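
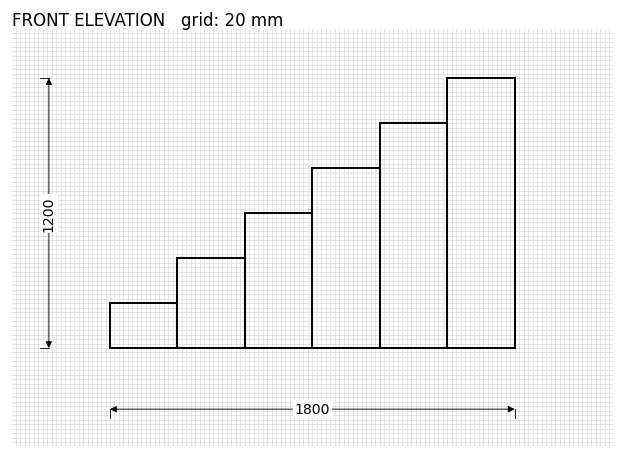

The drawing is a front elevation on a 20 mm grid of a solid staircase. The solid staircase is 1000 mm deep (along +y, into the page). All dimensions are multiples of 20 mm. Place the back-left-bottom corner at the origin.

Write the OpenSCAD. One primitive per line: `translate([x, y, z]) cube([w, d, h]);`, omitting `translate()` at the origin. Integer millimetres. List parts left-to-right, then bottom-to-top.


cube([300, 1000, 200]);
translate([300, 0, 0]) cube([300, 1000, 400]);
translate([600, 0, 0]) cube([300, 1000, 600]);
translate([900, 0, 0]) cube([300, 1000, 800]);
translate([1200, 0, 0]) cube([300, 1000, 1000]);
translate([1500, 0, 0]) cube([300, 1000, 1200]);


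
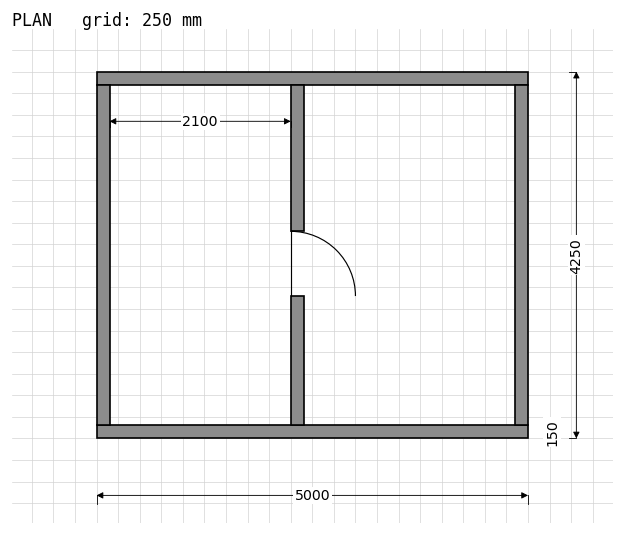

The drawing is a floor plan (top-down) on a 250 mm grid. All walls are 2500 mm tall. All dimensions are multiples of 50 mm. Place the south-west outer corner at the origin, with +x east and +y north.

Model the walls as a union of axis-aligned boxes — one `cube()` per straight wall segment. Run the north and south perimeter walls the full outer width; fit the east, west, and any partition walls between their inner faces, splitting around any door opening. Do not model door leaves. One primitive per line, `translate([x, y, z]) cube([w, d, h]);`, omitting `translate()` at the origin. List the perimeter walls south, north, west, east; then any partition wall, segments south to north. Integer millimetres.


cube([5000, 150, 2500]);
translate([0, 4100, 0]) cube([5000, 150, 2500]);
translate([0, 150, 0]) cube([150, 3950, 2500]);
translate([4850, 150, 0]) cube([150, 3950, 2500]);
translate([2250, 150, 0]) cube([150, 1500, 2500]);
translate([2250, 2400, 0]) cube([150, 1700, 2500]);


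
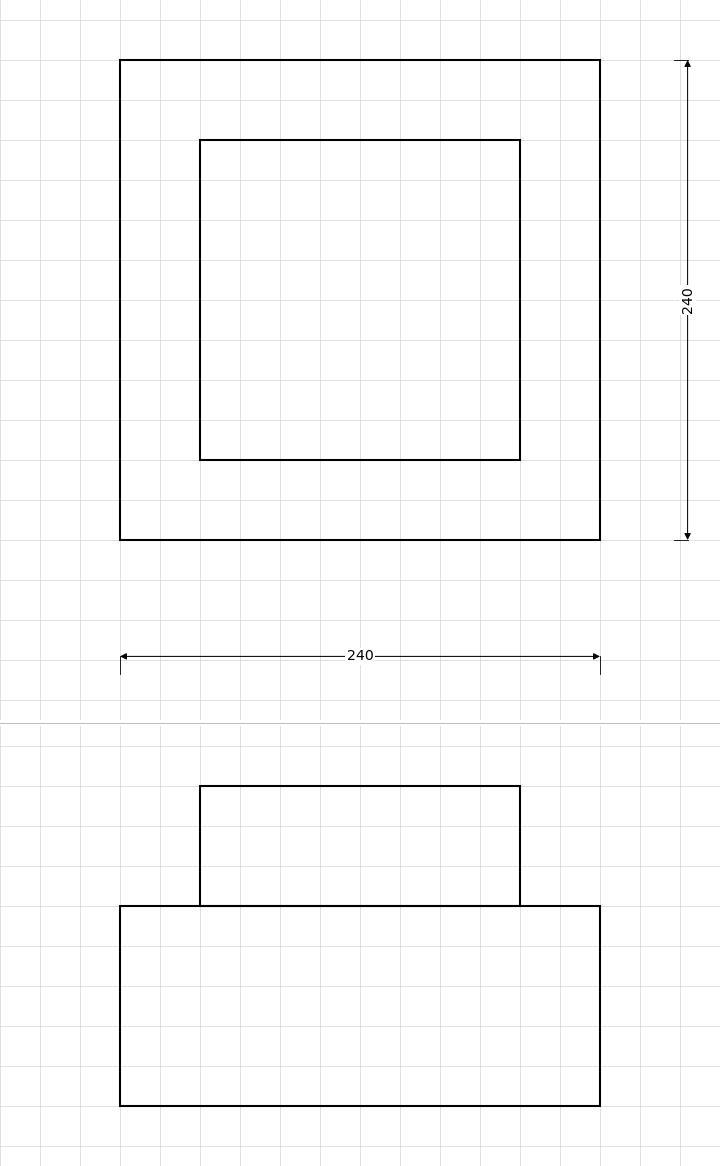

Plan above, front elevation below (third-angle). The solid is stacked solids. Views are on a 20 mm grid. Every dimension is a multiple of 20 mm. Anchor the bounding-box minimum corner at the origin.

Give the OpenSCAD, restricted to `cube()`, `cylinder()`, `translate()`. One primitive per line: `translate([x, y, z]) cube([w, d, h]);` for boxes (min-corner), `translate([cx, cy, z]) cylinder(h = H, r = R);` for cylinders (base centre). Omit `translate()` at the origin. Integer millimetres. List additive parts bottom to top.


cube([240, 240, 100]);
translate([40, 40, 100]) cube([160, 160, 60]);


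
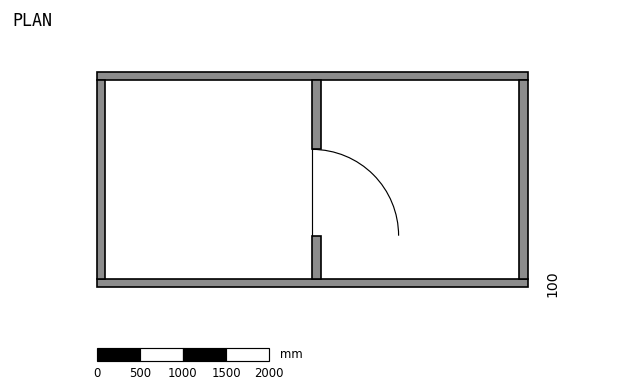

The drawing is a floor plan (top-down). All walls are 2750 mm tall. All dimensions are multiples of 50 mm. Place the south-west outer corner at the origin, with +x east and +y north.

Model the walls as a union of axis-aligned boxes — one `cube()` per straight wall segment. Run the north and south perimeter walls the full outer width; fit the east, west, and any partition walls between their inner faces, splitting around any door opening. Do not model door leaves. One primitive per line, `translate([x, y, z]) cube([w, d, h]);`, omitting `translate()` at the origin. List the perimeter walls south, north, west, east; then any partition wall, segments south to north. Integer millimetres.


cube([5000, 100, 2750]);
translate([0, 2400, 0]) cube([5000, 100, 2750]);
translate([0, 100, 0]) cube([100, 2300, 2750]);
translate([4900, 100, 0]) cube([100, 2300, 2750]);
translate([2500, 100, 0]) cube([100, 500, 2750]);
translate([2500, 1600, 0]) cube([100, 800, 2750]);


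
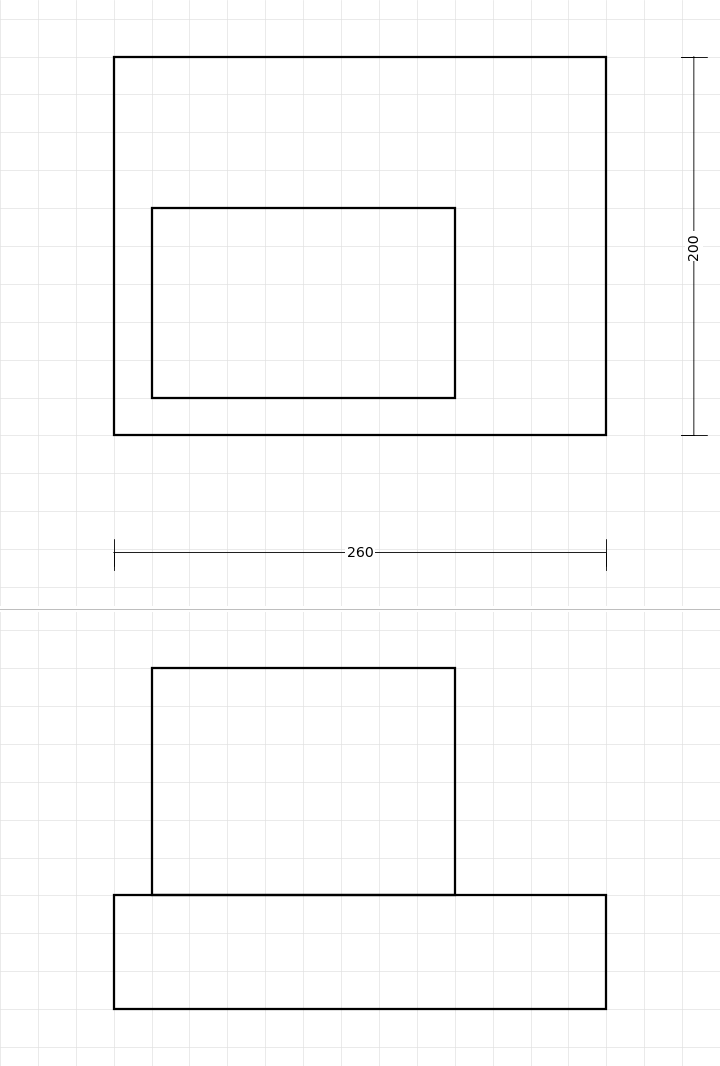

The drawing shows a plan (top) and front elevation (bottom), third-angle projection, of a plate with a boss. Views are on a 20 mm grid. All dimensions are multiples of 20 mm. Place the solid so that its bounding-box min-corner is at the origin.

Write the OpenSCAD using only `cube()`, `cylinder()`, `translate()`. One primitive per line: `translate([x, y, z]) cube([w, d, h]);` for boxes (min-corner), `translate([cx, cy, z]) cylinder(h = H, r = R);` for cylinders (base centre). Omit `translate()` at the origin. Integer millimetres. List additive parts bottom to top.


cube([260, 200, 60]);
translate([20, 20, 60]) cube([160, 100, 120]);


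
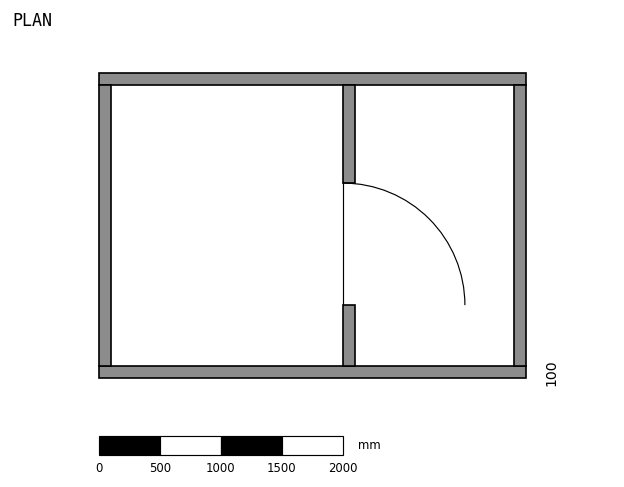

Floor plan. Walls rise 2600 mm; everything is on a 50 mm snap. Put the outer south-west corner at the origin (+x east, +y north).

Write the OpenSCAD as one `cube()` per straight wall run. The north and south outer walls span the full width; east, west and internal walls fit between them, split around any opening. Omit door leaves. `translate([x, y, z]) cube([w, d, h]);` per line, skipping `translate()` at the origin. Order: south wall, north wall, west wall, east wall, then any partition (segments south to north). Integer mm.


cube([3500, 100, 2600]);
translate([0, 2400, 0]) cube([3500, 100, 2600]);
translate([0, 100, 0]) cube([100, 2300, 2600]);
translate([3400, 100, 0]) cube([100, 2300, 2600]);
translate([2000, 100, 0]) cube([100, 500, 2600]);
translate([2000, 1600, 0]) cube([100, 800, 2600]);


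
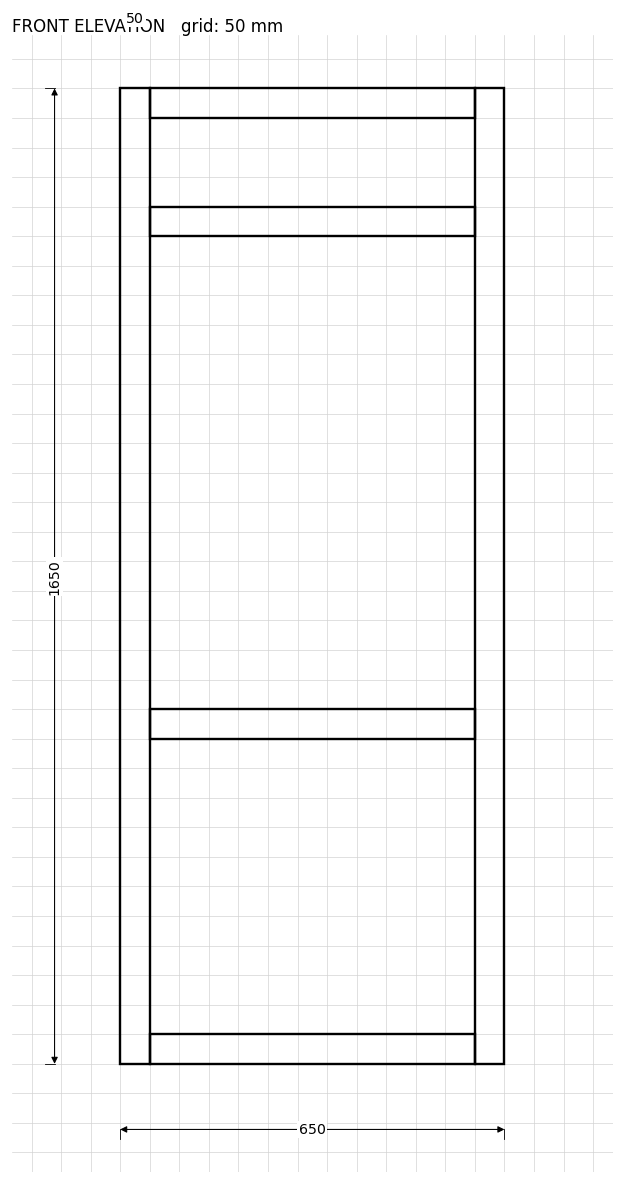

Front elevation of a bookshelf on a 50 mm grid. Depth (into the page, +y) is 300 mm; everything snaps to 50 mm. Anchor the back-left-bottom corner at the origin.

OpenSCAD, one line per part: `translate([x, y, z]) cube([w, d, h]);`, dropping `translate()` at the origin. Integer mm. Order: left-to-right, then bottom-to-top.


cube([50, 300, 1650]);
translate([50, 0, 0]) cube([550, 300, 50]);
translate([50, 0, 550]) cube([550, 300, 50]);
translate([50, 0, 1400]) cube([550, 300, 50]);
translate([50, 0, 1600]) cube([550, 300, 50]);
translate([600, 0, 0]) cube([50, 300, 1650]);


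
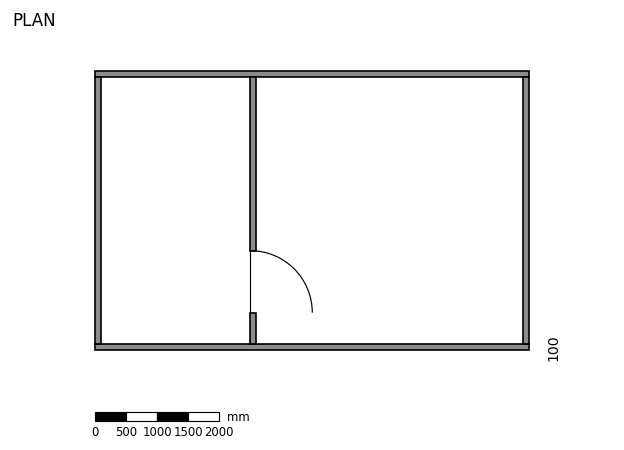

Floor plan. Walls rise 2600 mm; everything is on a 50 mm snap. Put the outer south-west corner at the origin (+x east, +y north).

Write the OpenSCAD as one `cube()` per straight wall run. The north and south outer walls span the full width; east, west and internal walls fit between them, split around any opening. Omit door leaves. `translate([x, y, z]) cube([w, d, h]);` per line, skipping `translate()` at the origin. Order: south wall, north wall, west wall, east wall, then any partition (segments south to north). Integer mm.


cube([7000, 100, 2600]);
translate([0, 4400, 0]) cube([7000, 100, 2600]);
translate([0, 100, 0]) cube([100, 4300, 2600]);
translate([6900, 100, 0]) cube([100, 4300, 2600]);
translate([2500, 100, 0]) cube([100, 500, 2600]);
translate([2500, 1600, 0]) cube([100, 2800, 2600]);


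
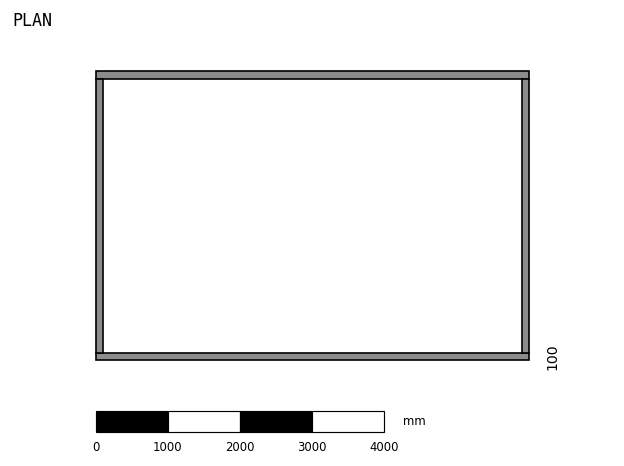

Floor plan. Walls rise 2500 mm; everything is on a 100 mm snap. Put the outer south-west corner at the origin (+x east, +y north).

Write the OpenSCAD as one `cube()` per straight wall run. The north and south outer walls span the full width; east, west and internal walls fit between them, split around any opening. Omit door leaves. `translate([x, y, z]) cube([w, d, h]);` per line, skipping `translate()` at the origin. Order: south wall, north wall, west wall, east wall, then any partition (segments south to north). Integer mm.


cube([6000, 100, 2500]);
translate([0, 3900, 0]) cube([6000, 100, 2500]);
translate([0, 100, 0]) cube([100, 3800, 2500]);
translate([5900, 100, 0]) cube([100, 3800, 2500]);


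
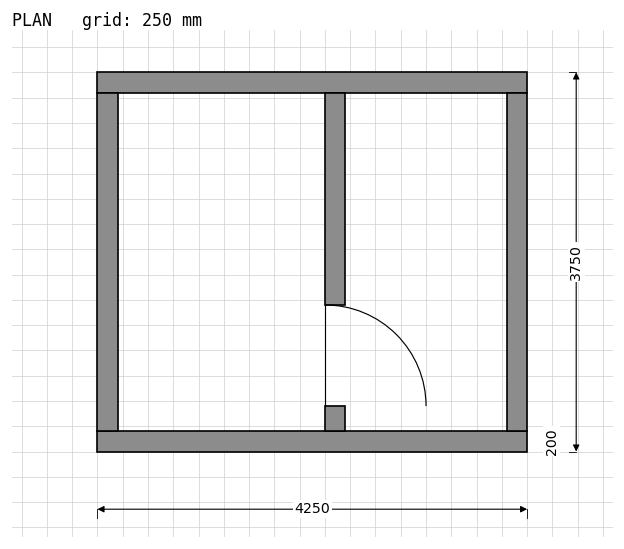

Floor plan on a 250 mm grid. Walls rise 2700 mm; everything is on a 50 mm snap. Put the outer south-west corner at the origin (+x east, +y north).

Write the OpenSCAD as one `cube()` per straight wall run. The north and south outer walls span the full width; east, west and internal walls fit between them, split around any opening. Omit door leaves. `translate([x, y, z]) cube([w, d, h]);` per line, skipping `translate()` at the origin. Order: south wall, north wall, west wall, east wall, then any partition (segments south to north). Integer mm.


cube([4250, 200, 2700]);
translate([0, 3550, 0]) cube([4250, 200, 2700]);
translate([0, 200, 0]) cube([200, 3350, 2700]);
translate([4050, 200, 0]) cube([200, 3350, 2700]);
translate([2250, 200, 0]) cube([200, 250, 2700]);
translate([2250, 1450, 0]) cube([200, 2100, 2700]);


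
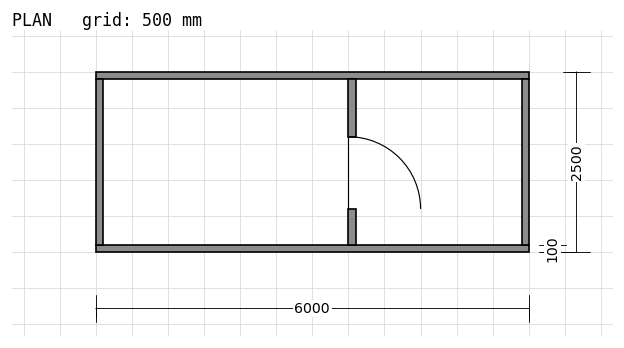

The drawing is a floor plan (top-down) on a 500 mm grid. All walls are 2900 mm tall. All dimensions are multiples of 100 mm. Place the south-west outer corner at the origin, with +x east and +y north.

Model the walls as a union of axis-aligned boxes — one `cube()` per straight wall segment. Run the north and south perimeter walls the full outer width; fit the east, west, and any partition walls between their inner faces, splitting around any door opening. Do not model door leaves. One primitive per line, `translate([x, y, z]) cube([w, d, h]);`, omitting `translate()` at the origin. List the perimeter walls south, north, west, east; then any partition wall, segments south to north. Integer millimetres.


cube([6000, 100, 2900]);
translate([0, 2400, 0]) cube([6000, 100, 2900]);
translate([0, 100, 0]) cube([100, 2300, 2900]);
translate([5900, 100, 0]) cube([100, 2300, 2900]);
translate([3500, 100, 0]) cube([100, 500, 2900]);
translate([3500, 1600, 0]) cube([100, 800, 2900]);


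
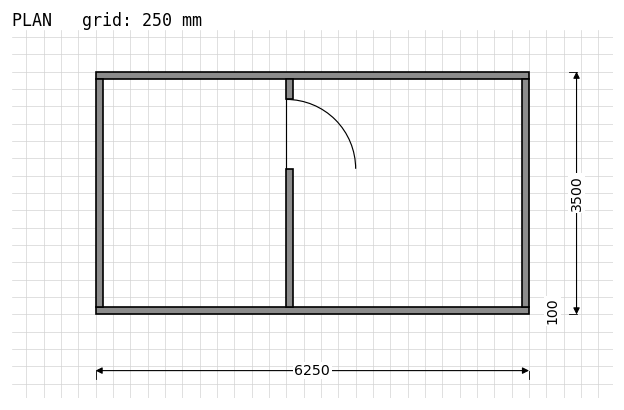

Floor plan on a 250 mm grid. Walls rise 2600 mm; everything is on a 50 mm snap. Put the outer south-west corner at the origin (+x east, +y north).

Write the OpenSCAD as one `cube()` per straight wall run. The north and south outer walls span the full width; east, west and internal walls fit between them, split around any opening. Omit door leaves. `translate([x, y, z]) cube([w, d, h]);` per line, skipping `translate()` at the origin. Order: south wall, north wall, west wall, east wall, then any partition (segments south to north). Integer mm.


cube([6250, 100, 2600]);
translate([0, 3400, 0]) cube([6250, 100, 2600]);
translate([0, 100, 0]) cube([100, 3300, 2600]);
translate([6150, 100, 0]) cube([100, 3300, 2600]);
translate([2750, 100, 0]) cube([100, 2000, 2600]);
translate([2750, 3100, 0]) cube([100, 300, 2600]);


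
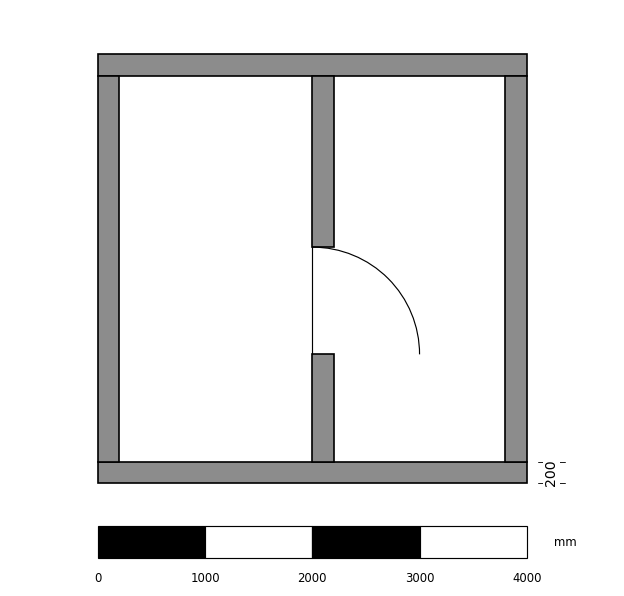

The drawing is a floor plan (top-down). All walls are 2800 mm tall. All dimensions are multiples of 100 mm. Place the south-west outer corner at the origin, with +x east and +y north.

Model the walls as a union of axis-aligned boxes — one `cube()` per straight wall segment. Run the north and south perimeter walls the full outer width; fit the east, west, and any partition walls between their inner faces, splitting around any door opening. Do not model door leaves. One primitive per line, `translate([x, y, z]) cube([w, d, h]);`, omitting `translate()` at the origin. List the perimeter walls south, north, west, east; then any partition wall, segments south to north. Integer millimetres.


cube([4000, 200, 2800]);
translate([0, 3800, 0]) cube([4000, 200, 2800]);
translate([0, 200, 0]) cube([200, 3600, 2800]);
translate([3800, 200, 0]) cube([200, 3600, 2800]);
translate([2000, 200, 0]) cube([200, 1000, 2800]);
translate([2000, 2200, 0]) cube([200, 1600, 2800]);


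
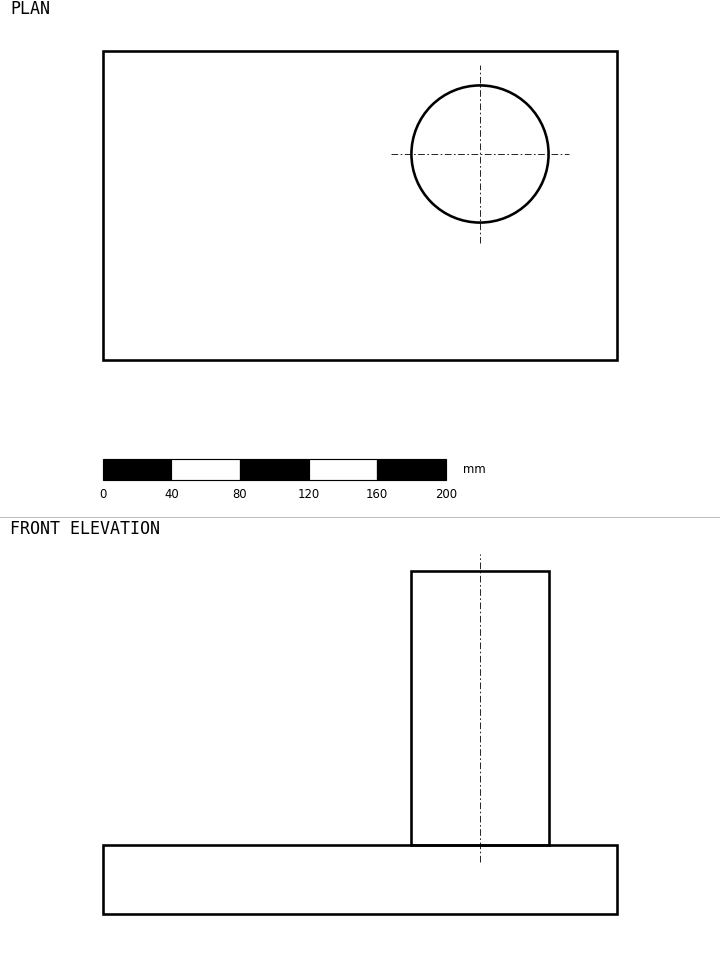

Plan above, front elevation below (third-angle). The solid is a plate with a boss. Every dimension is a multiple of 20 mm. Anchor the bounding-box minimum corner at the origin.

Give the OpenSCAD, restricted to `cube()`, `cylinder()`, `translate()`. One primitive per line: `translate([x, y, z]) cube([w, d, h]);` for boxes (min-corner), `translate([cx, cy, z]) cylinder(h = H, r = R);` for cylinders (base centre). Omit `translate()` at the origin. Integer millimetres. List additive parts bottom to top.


cube([300, 180, 40]);
translate([220, 120, 40]) cylinder(h = 160, r = 40);


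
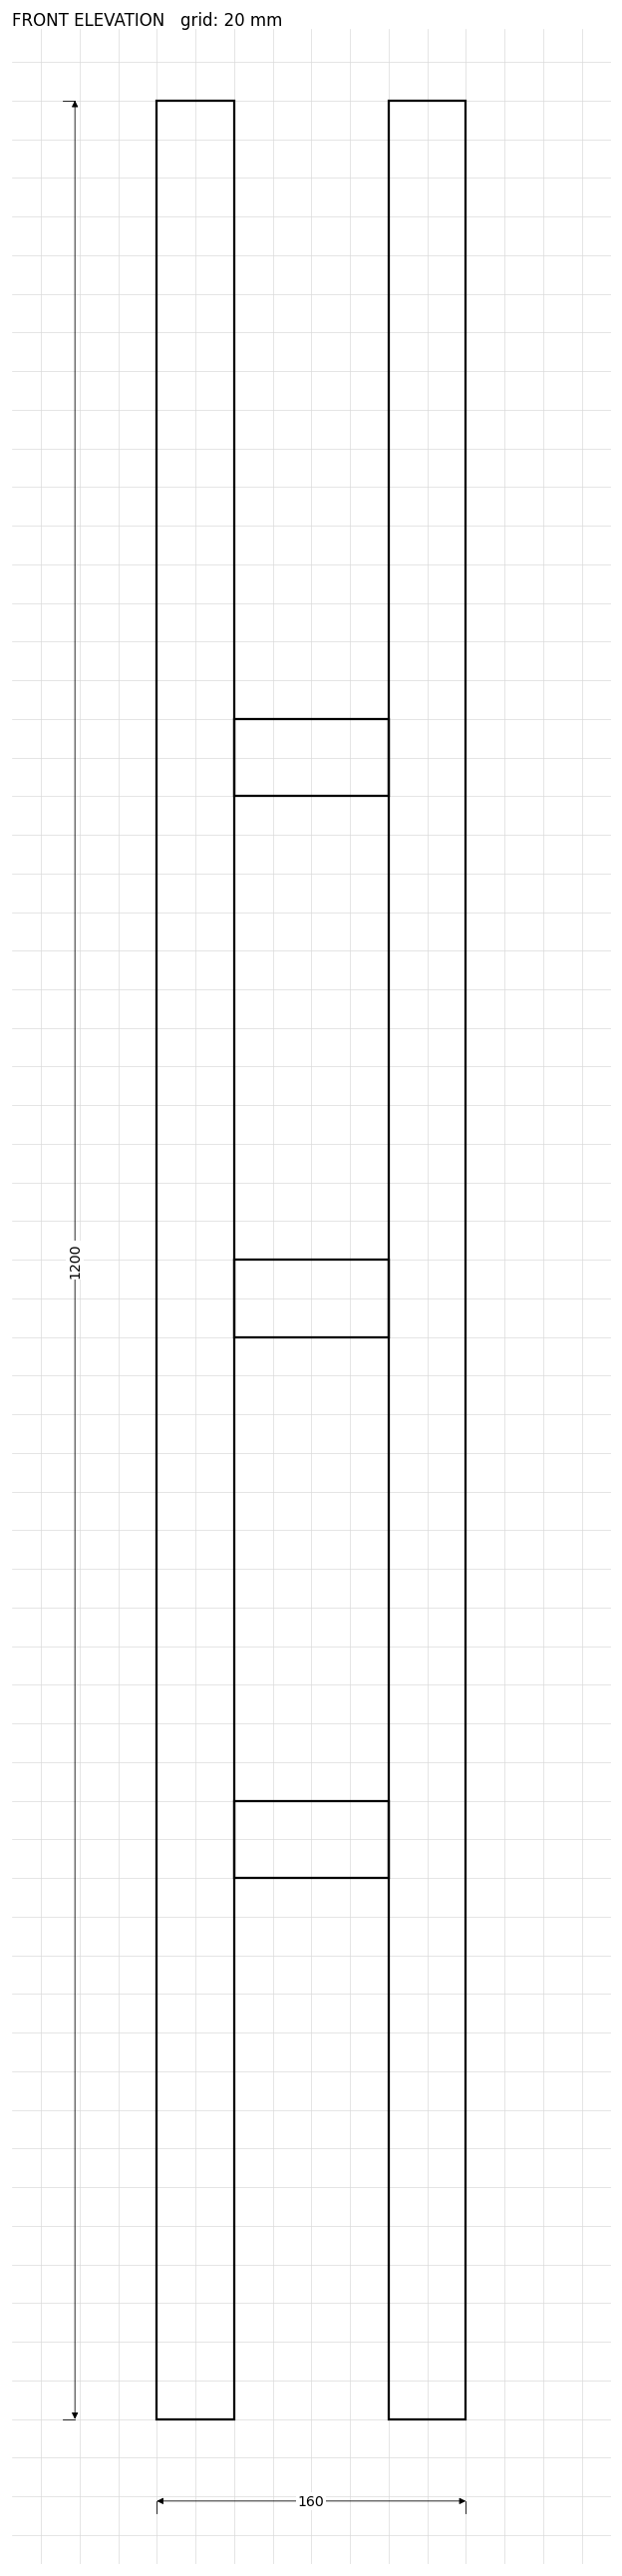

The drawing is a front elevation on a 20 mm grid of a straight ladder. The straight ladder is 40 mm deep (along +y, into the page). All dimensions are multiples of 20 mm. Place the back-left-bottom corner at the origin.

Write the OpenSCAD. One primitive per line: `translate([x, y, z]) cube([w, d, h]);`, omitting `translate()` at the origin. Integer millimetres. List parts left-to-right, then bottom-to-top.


cube([40, 40, 1200]);
translate([40, 0, 280]) cube([80, 40, 40]);
translate([40, 0, 560]) cube([80, 40, 40]);
translate([40, 0, 840]) cube([80, 40, 40]);
translate([120, 0, 0]) cube([40, 40, 1200]);


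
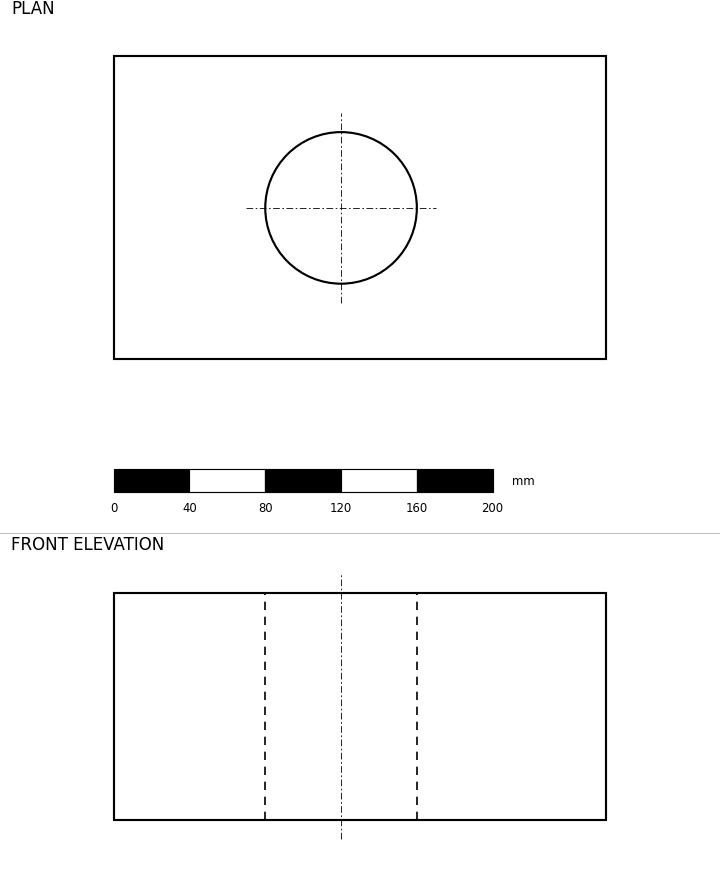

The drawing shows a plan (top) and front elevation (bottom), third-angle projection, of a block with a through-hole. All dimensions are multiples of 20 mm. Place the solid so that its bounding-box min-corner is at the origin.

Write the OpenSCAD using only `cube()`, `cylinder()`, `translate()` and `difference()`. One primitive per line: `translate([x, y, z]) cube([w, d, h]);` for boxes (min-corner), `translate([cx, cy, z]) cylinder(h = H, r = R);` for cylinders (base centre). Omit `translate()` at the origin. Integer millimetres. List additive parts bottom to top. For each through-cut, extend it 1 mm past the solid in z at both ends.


difference() {
  cube([260, 160, 120]);
  translate([120, 80, -1]) cylinder(h = 122, r = 40);
}


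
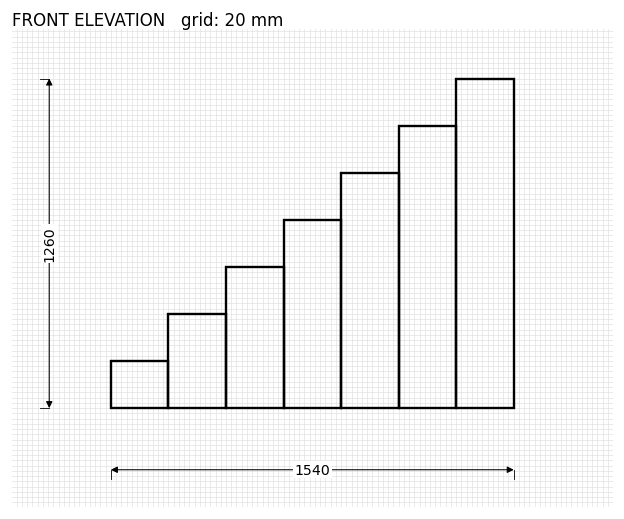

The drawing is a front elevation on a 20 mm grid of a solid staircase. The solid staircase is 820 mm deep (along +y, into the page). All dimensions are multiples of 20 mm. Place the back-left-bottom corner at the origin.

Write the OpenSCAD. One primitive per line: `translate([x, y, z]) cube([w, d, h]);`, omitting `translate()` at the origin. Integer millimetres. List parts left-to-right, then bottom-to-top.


cube([220, 820, 180]);
translate([220, 0, 0]) cube([220, 820, 360]);
translate([440, 0, 0]) cube([220, 820, 540]);
translate([660, 0, 0]) cube([220, 820, 720]);
translate([880, 0, 0]) cube([220, 820, 900]);
translate([1100, 0, 0]) cube([220, 820, 1080]);
translate([1320, 0, 0]) cube([220, 820, 1260]);


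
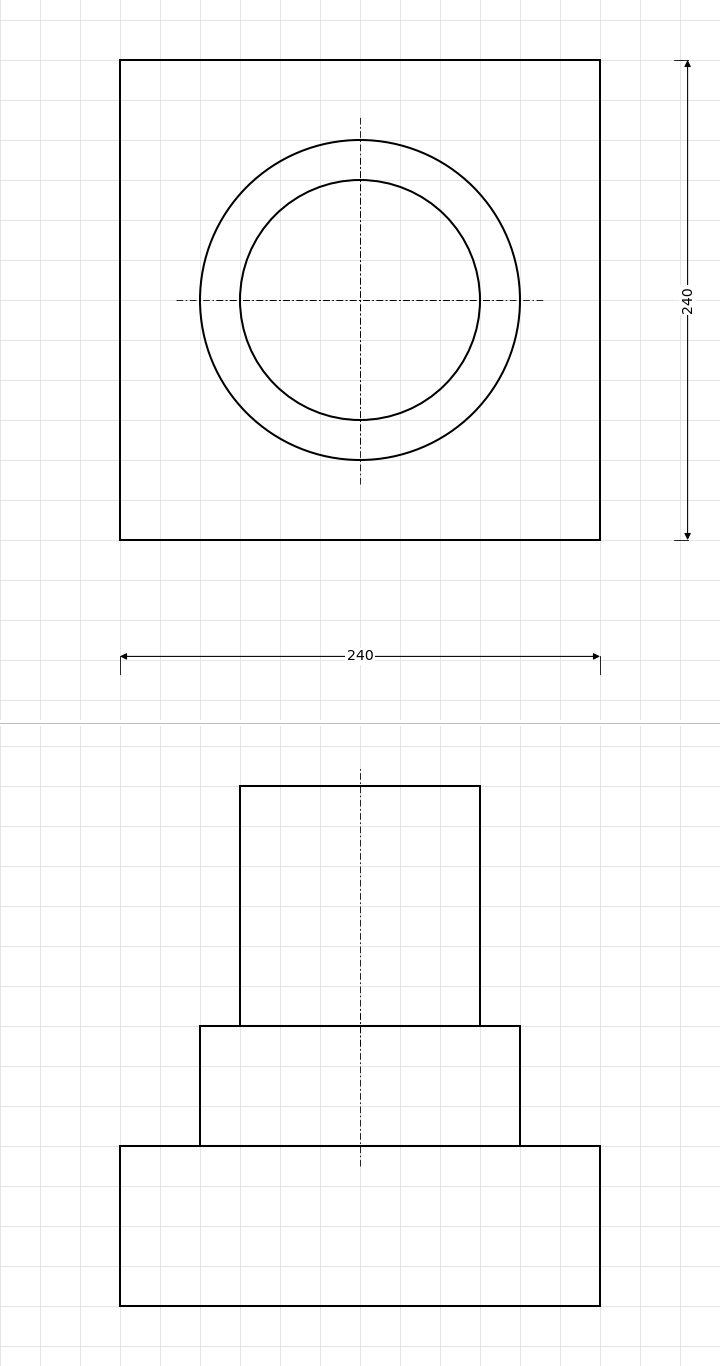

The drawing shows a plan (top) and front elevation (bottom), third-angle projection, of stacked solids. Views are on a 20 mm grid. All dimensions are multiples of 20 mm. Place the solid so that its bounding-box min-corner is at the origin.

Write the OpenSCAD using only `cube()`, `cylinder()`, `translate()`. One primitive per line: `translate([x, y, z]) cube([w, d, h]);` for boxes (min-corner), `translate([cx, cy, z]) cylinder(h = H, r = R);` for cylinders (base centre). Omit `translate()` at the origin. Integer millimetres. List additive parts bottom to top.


cube([240, 240, 80]);
translate([120, 120, 80]) cylinder(h = 60, r = 80);
translate([120, 120, 140]) cylinder(h = 120, r = 60);


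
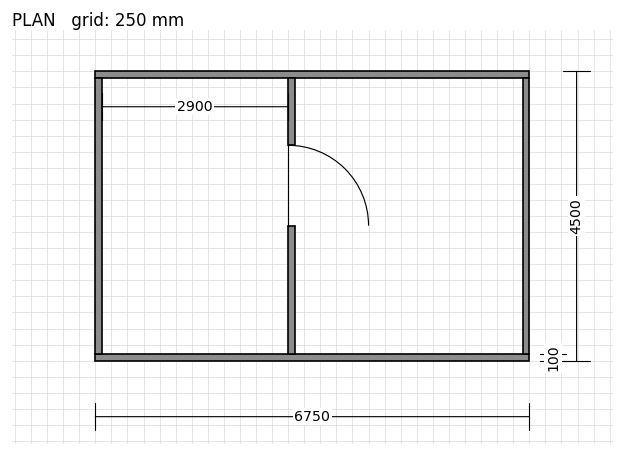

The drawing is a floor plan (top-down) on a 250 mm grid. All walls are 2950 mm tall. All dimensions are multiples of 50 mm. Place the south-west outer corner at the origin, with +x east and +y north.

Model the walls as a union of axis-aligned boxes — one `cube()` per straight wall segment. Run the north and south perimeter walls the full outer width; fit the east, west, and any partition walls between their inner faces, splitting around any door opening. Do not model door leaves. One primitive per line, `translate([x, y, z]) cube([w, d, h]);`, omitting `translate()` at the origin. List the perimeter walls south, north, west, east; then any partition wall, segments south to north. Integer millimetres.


cube([6750, 100, 2950]);
translate([0, 4400, 0]) cube([6750, 100, 2950]);
translate([0, 100, 0]) cube([100, 4300, 2950]);
translate([6650, 100, 0]) cube([100, 4300, 2950]);
translate([3000, 100, 0]) cube([100, 2000, 2950]);
translate([3000, 3350, 0]) cube([100, 1050, 2950]);


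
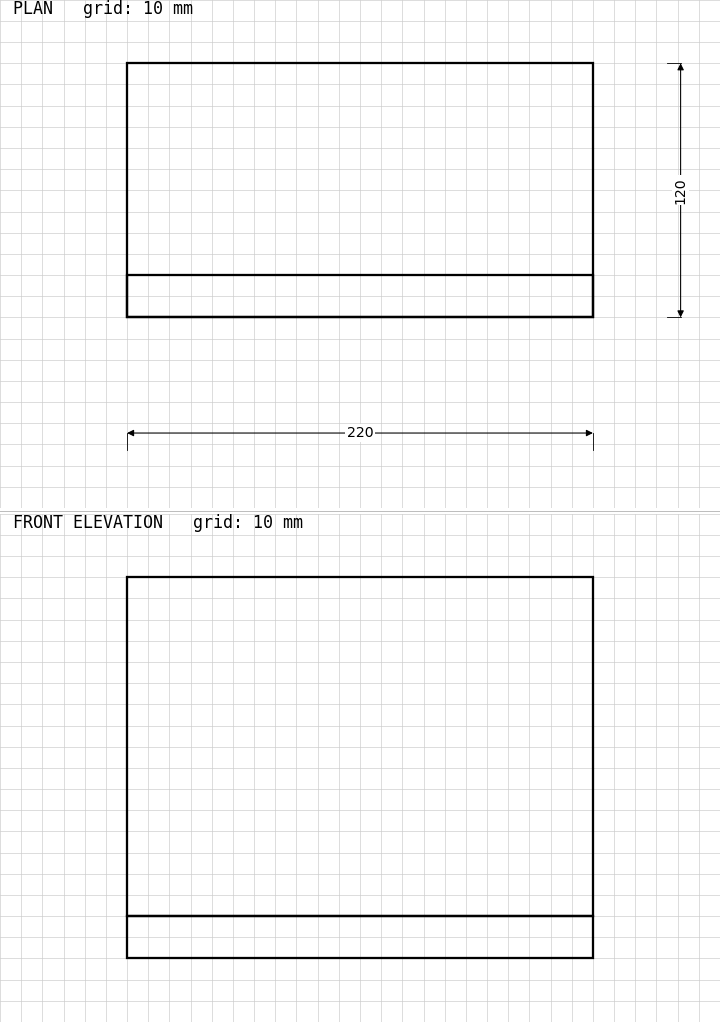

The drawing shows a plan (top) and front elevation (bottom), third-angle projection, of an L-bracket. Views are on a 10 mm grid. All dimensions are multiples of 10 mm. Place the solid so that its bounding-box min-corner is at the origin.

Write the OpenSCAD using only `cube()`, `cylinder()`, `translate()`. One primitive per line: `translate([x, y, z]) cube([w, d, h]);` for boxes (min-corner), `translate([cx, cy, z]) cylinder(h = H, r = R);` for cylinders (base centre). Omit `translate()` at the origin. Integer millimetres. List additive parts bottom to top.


cube([220, 120, 20]);
translate([0, 0, 20]) cube([220, 20, 160]);


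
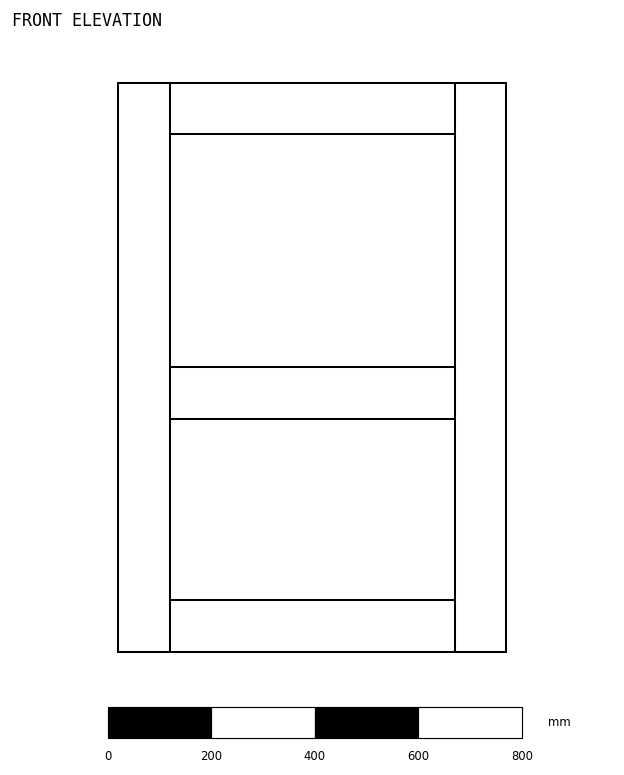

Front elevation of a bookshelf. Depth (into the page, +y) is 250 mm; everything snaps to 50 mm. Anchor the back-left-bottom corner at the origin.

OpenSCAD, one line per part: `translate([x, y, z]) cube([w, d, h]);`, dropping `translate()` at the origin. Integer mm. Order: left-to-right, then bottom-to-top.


cube([100, 250, 1100]);
translate([100, 0, 0]) cube([550, 250, 100]);
translate([100, 0, 450]) cube([550, 250, 100]);
translate([100, 0, 1000]) cube([550, 250, 100]);
translate([650, 0, 0]) cube([100, 250, 1100]);


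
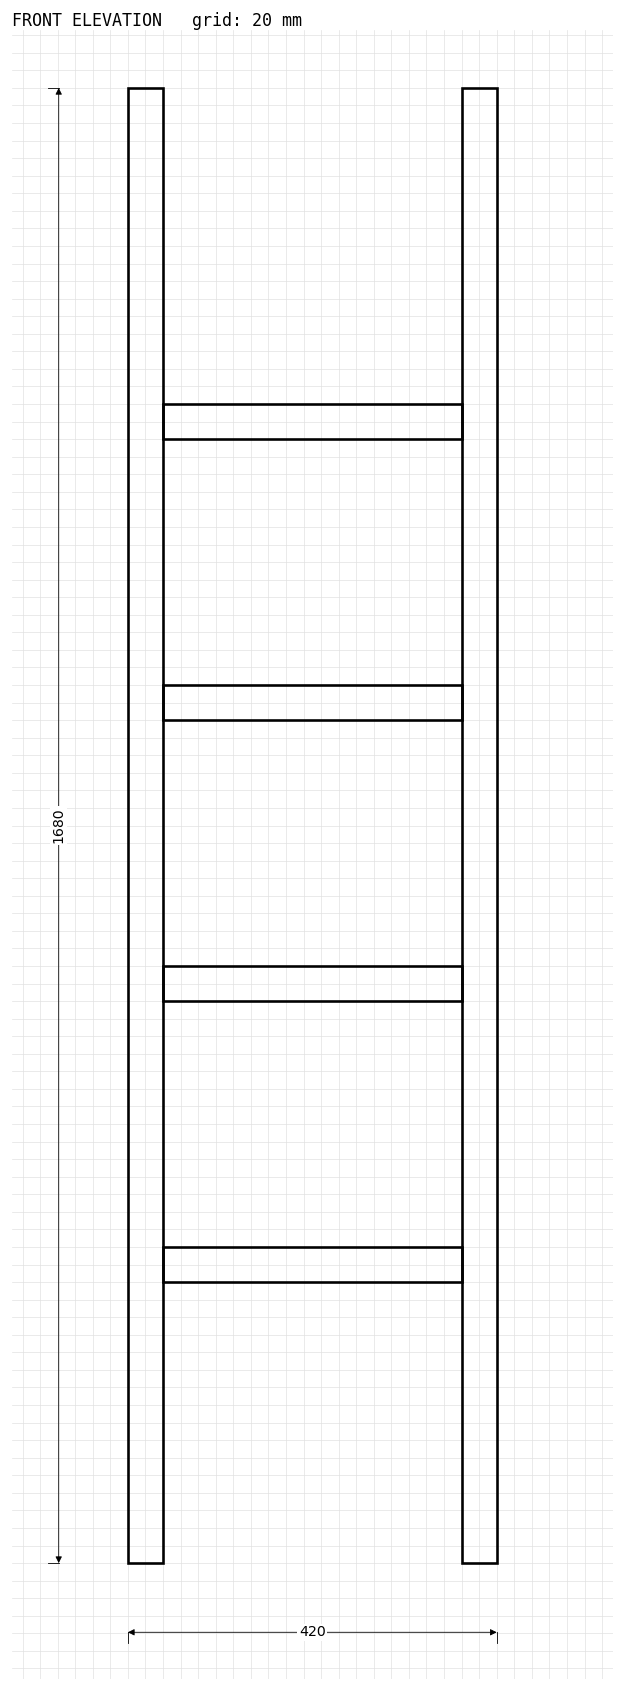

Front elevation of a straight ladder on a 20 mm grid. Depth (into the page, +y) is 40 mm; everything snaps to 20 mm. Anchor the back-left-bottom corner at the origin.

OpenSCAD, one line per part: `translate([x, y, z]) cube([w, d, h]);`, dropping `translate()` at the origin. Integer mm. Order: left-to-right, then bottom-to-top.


cube([40, 40, 1680]);
translate([40, 0, 320]) cube([340, 40, 40]);
translate([40, 0, 640]) cube([340, 40, 40]);
translate([40, 0, 960]) cube([340, 40, 40]);
translate([40, 0, 1280]) cube([340, 40, 40]);
translate([380, 0, 0]) cube([40, 40, 1680]);


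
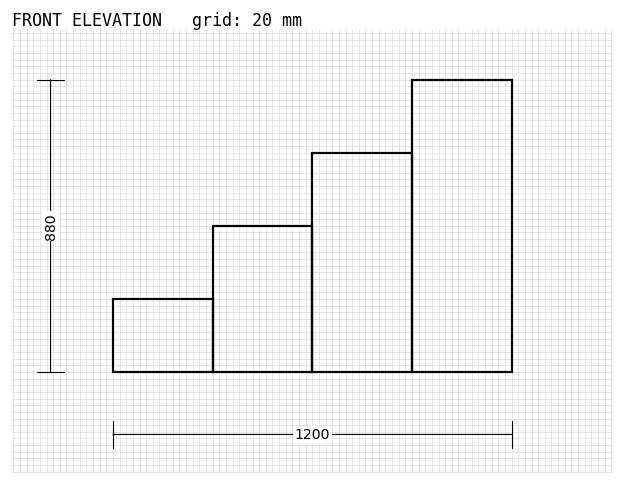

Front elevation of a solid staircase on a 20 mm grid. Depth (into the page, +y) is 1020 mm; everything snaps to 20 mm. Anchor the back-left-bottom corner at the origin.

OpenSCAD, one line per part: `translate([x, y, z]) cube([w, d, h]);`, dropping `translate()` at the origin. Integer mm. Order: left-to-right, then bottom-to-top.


cube([300, 1020, 220]);
translate([300, 0, 0]) cube([300, 1020, 440]);
translate([600, 0, 0]) cube([300, 1020, 660]);
translate([900, 0, 0]) cube([300, 1020, 880]);


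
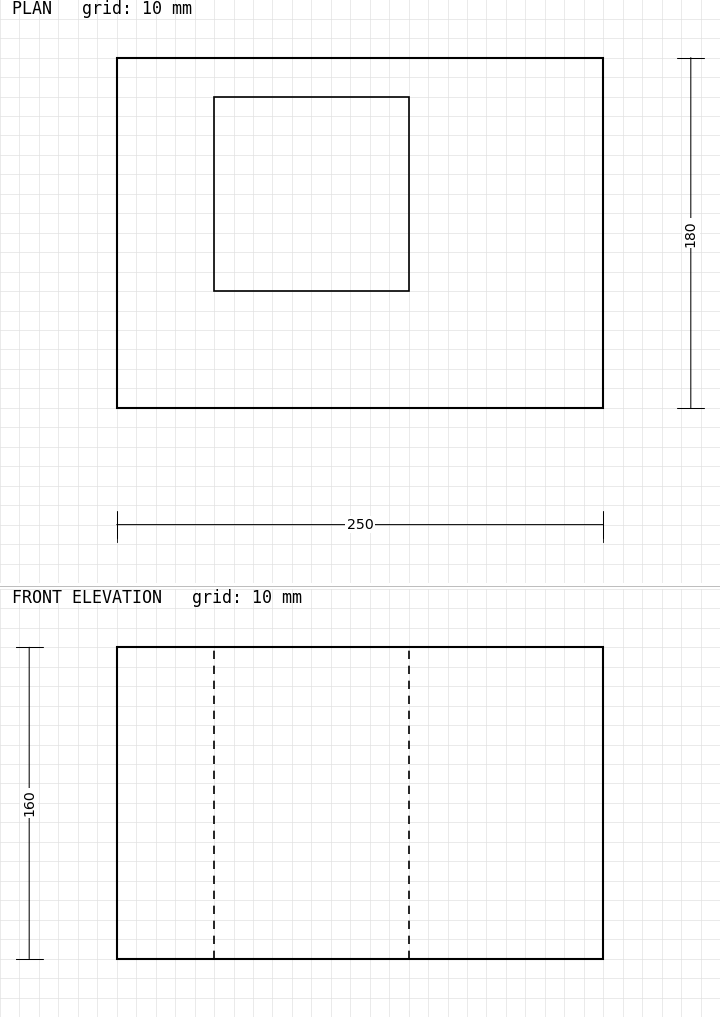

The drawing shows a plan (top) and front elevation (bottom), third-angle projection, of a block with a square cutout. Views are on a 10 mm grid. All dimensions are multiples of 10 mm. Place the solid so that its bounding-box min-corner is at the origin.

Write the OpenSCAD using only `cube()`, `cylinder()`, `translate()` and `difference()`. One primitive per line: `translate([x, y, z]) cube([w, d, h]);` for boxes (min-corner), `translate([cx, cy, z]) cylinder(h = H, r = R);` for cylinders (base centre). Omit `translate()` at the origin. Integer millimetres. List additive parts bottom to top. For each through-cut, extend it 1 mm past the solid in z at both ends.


difference() {
  cube([250, 180, 160]);
  translate([50, 60, -1]) cube([100, 100, 162]);
}


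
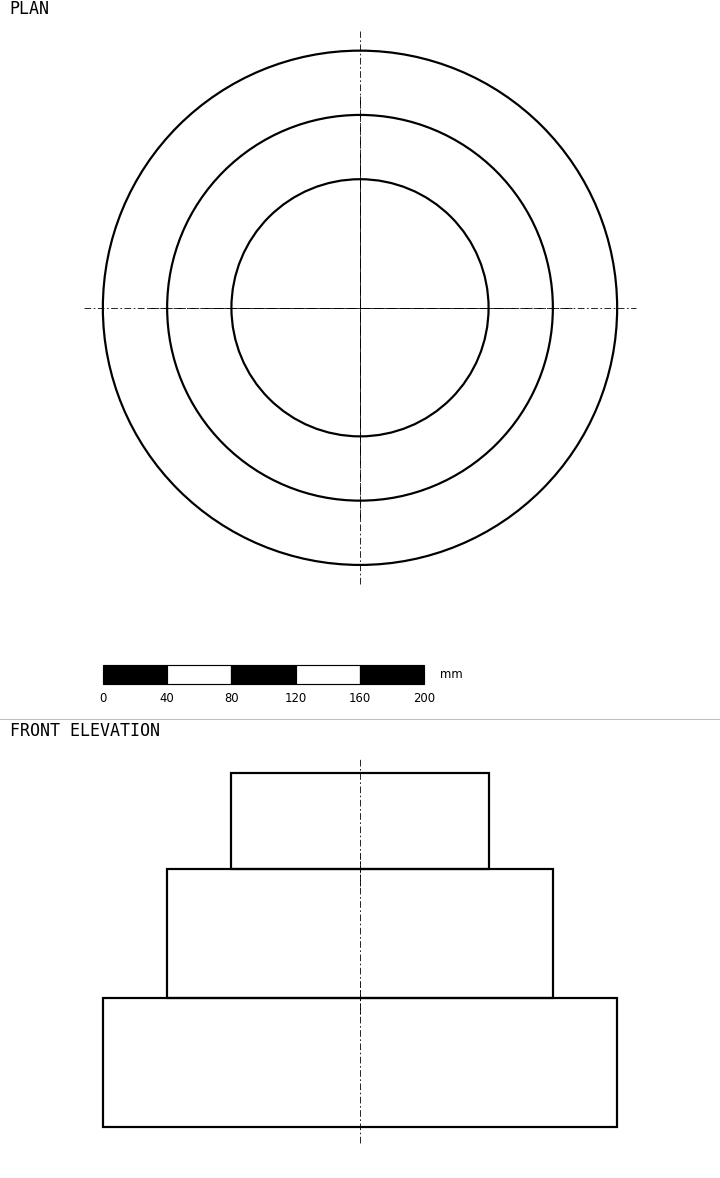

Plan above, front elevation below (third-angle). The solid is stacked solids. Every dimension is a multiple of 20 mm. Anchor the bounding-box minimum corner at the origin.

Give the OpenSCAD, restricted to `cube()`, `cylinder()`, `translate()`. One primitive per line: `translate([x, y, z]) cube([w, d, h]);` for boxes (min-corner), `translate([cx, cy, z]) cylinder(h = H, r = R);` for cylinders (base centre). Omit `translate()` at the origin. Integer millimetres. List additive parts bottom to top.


translate([160, 160, 0]) cylinder(h = 80, r = 160);
translate([160, 160, 80]) cylinder(h = 80, r = 120);
translate([160, 160, 160]) cylinder(h = 60, r = 80);


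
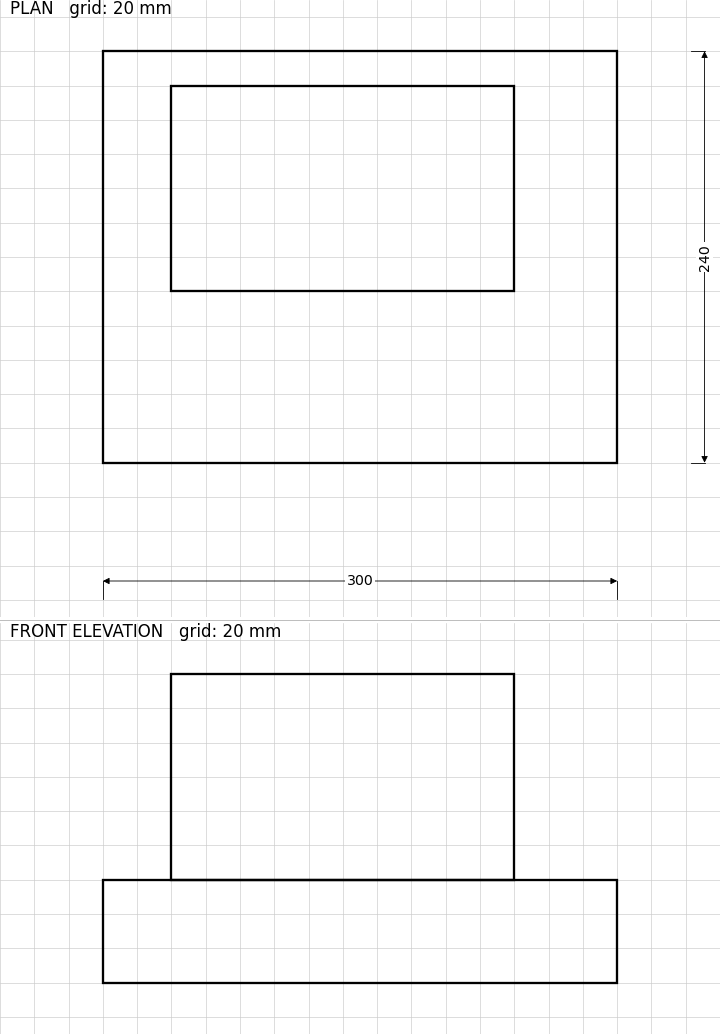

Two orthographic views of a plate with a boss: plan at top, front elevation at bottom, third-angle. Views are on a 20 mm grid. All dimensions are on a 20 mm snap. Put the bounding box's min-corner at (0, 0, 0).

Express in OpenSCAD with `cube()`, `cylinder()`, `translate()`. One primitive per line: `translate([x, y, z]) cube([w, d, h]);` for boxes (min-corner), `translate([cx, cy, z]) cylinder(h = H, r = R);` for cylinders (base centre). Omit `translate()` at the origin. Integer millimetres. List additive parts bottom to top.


cube([300, 240, 60]);
translate([40, 100, 60]) cube([200, 120, 120]);


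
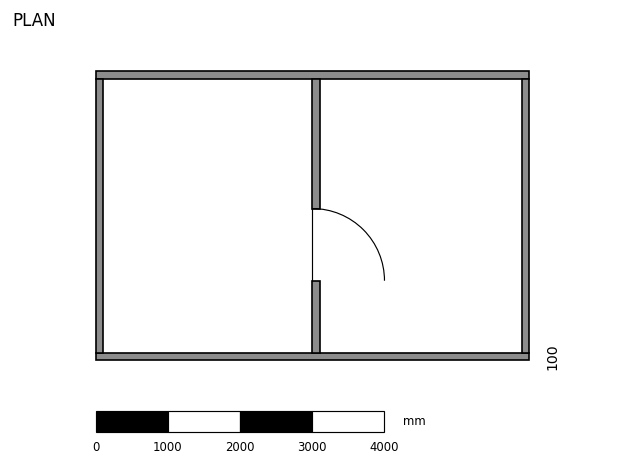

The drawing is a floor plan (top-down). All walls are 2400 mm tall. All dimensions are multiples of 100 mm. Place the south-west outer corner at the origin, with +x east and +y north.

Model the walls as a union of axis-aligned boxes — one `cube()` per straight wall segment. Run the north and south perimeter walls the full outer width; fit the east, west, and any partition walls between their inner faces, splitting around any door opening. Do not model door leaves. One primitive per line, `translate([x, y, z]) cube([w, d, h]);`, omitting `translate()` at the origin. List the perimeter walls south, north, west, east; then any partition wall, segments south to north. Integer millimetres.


cube([6000, 100, 2400]);
translate([0, 3900, 0]) cube([6000, 100, 2400]);
translate([0, 100, 0]) cube([100, 3800, 2400]);
translate([5900, 100, 0]) cube([100, 3800, 2400]);
translate([3000, 100, 0]) cube([100, 1000, 2400]);
translate([3000, 2100, 0]) cube([100, 1800, 2400]);


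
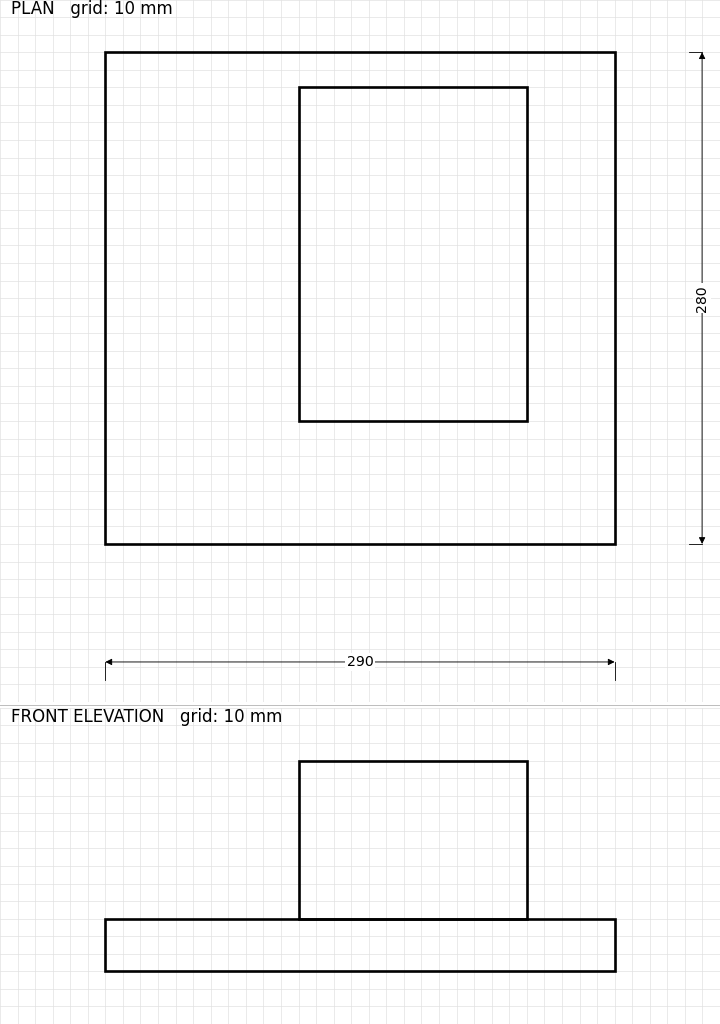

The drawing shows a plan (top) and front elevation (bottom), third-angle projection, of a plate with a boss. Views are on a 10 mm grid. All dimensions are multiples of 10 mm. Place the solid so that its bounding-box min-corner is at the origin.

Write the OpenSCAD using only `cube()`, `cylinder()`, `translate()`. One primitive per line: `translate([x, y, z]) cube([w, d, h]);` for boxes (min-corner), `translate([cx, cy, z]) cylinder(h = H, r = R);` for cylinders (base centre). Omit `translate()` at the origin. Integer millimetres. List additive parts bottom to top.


cube([290, 280, 30]);
translate([110, 70, 30]) cube([130, 190, 90]);


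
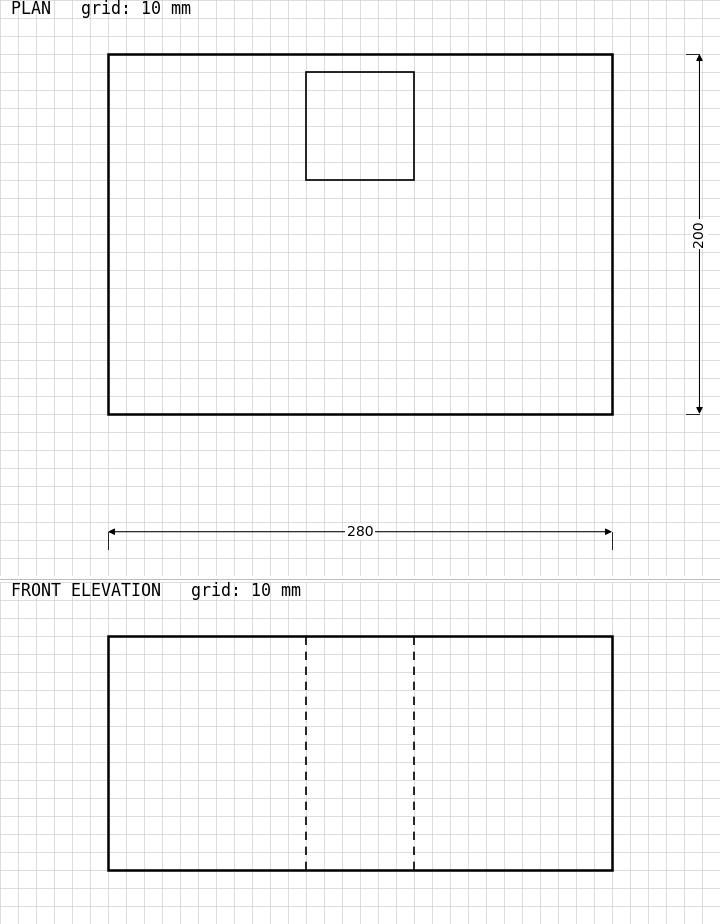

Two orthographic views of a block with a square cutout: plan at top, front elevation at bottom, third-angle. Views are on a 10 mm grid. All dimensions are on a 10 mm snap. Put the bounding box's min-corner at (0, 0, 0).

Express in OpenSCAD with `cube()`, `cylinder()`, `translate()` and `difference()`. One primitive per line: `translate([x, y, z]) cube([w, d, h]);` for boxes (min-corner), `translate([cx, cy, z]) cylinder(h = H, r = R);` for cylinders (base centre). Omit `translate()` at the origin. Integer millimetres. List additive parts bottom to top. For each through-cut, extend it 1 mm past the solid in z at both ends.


difference() {
  cube([280, 200, 130]);
  translate([110, 130, -1]) cube([60, 60, 132]);
}


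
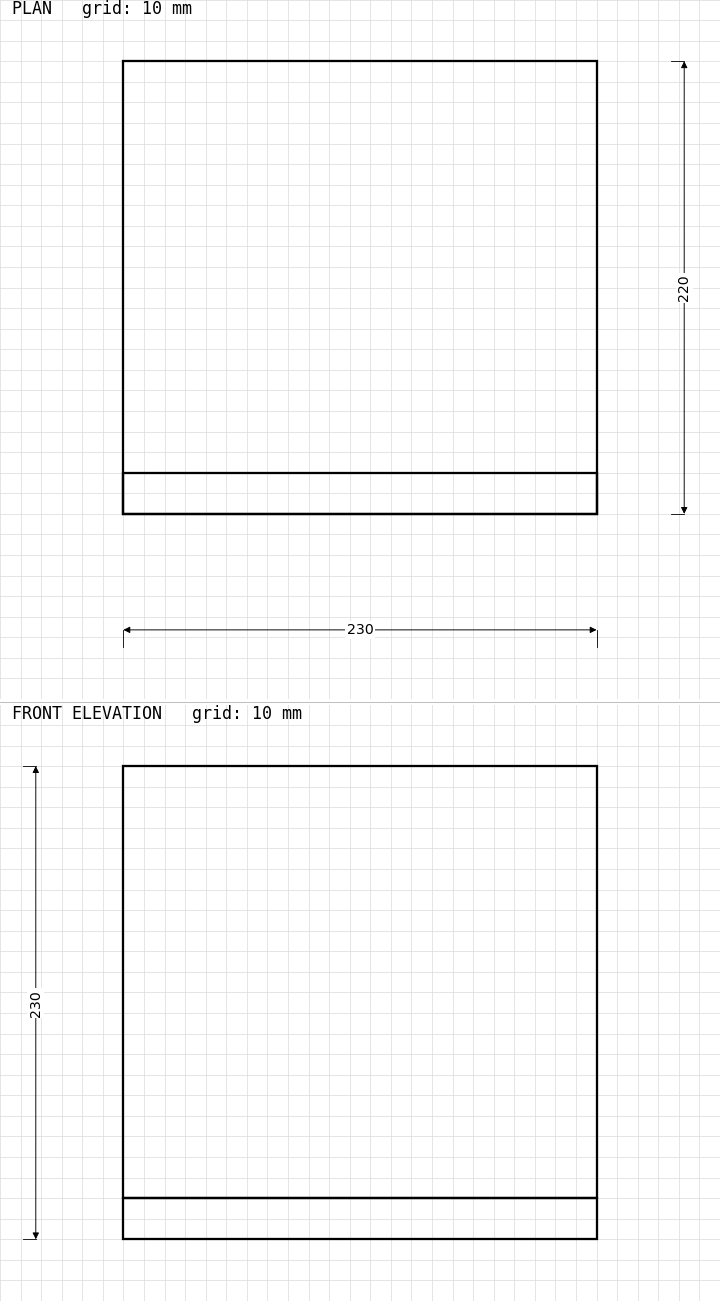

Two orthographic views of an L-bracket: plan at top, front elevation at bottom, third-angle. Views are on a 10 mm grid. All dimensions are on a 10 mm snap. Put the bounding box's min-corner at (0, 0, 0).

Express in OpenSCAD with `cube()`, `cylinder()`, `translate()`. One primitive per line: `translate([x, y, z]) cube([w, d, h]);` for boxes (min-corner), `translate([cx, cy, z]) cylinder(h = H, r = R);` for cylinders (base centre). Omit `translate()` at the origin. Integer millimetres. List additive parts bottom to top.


cube([230, 220, 20]);
translate([0, 0, 20]) cube([230, 20, 210]);


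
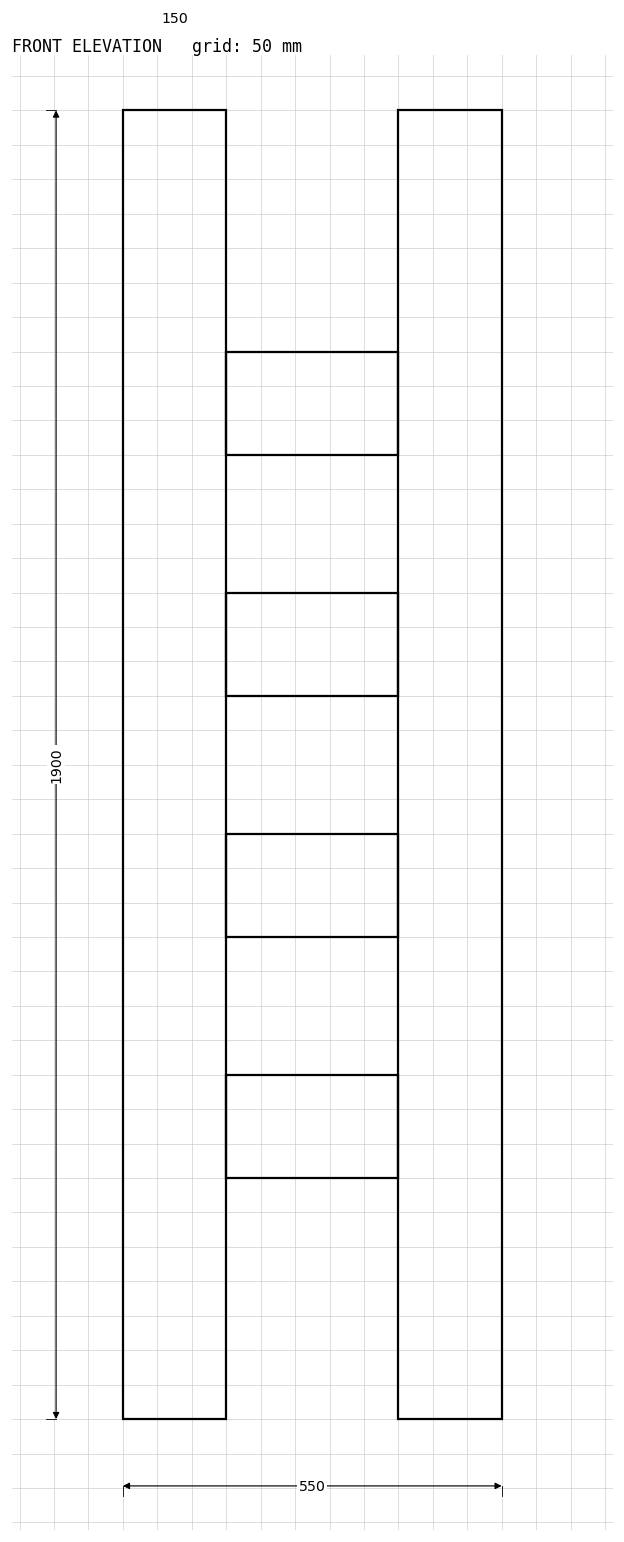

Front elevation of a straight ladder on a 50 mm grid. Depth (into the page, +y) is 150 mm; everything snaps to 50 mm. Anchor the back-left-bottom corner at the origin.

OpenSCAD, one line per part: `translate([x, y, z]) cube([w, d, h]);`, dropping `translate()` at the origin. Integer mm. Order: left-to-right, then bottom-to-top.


cube([150, 150, 1900]);
translate([150, 0, 350]) cube([250, 150, 150]);
translate([150, 0, 700]) cube([250, 150, 150]);
translate([150, 0, 1050]) cube([250, 150, 150]);
translate([150, 0, 1400]) cube([250, 150, 150]);
translate([400, 0, 0]) cube([150, 150, 1900]);


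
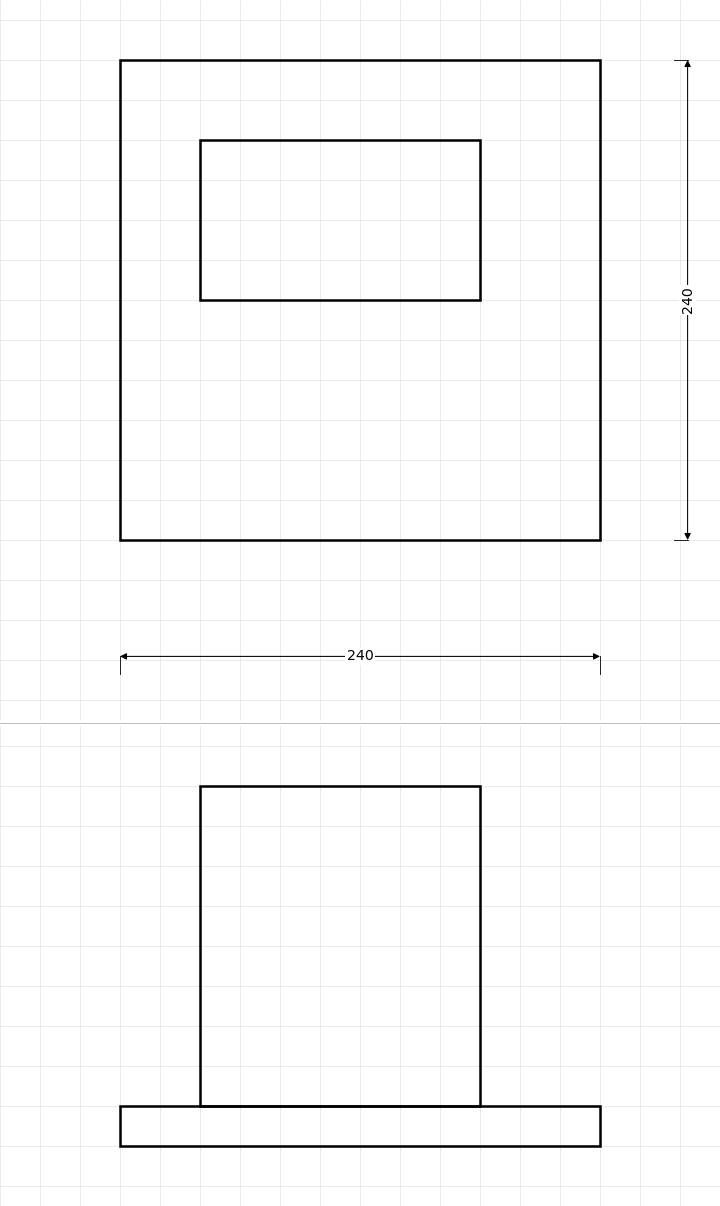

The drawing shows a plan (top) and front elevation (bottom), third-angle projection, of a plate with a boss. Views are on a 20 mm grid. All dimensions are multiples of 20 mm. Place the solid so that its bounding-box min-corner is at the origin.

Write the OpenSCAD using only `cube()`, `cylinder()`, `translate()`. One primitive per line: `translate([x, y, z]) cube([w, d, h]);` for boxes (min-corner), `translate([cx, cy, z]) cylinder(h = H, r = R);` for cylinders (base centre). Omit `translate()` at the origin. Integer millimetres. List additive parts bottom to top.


cube([240, 240, 20]);
translate([40, 120, 20]) cube([140, 80, 160]);


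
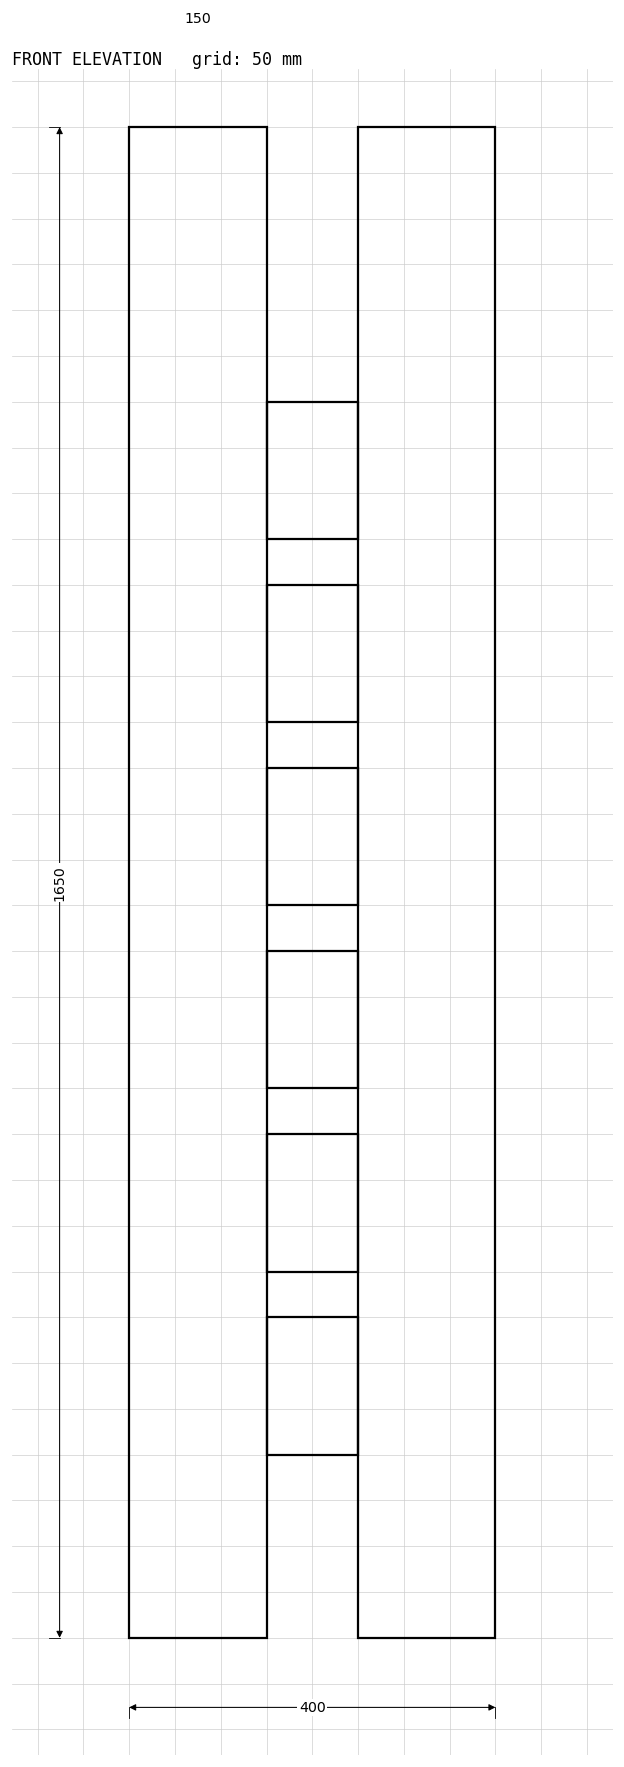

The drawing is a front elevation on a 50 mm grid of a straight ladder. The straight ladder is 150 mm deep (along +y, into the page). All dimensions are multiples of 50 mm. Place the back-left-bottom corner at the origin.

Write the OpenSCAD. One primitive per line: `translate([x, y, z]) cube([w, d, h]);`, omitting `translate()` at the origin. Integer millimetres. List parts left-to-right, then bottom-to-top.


cube([150, 150, 1650]);
translate([150, 0, 200]) cube([100, 150, 150]);
translate([150, 0, 400]) cube([100, 150, 150]);
translate([150, 0, 600]) cube([100, 150, 150]);
translate([150, 0, 800]) cube([100, 150, 150]);
translate([150, 0, 1000]) cube([100, 150, 150]);
translate([150, 0, 1200]) cube([100, 150, 150]);
translate([250, 0, 0]) cube([150, 150, 1650]);


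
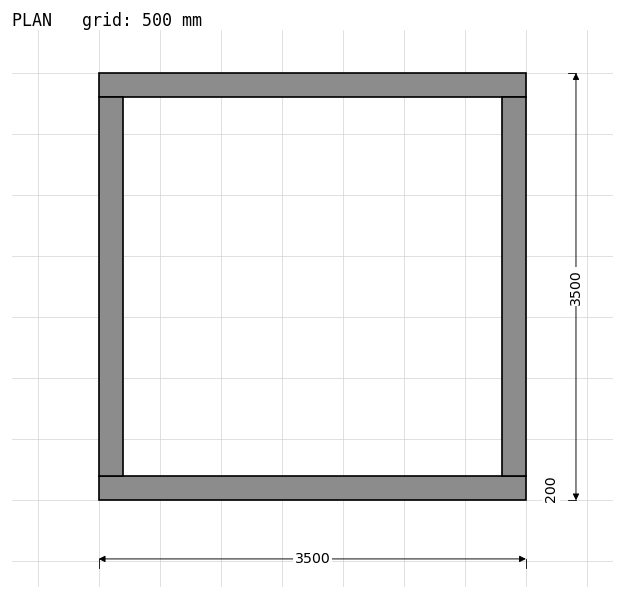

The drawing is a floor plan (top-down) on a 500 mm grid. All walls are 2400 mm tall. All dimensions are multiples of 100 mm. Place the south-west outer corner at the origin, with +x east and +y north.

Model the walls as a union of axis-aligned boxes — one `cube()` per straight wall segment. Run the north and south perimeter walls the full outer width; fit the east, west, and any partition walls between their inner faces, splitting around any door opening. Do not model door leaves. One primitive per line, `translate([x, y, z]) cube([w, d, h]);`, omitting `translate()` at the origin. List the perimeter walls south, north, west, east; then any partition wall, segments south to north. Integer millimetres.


cube([3500, 200, 2400]);
translate([0, 3300, 0]) cube([3500, 200, 2400]);
translate([0, 200, 0]) cube([200, 3100, 2400]);
translate([3300, 200, 0]) cube([200, 3100, 2400]);


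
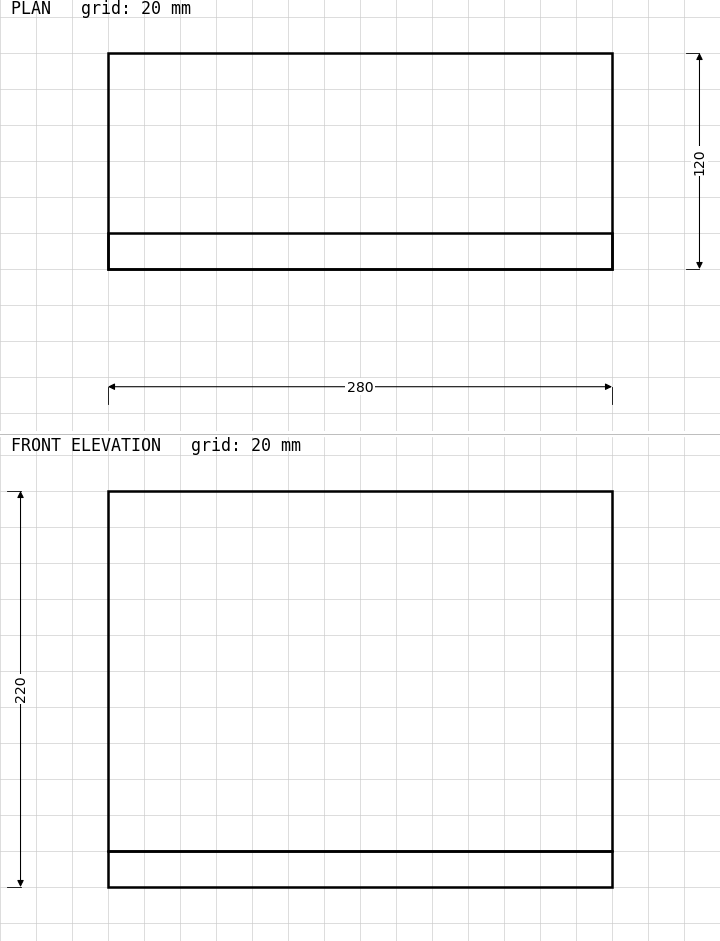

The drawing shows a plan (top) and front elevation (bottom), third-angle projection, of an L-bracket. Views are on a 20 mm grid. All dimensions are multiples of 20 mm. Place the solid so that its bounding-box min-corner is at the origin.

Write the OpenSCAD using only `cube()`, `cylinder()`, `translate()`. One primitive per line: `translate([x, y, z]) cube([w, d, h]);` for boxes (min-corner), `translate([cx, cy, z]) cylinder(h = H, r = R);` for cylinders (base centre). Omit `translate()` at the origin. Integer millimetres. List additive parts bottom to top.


cube([280, 120, 20]);
translate([0, 0, 20]) cube([280, 20, 200]);


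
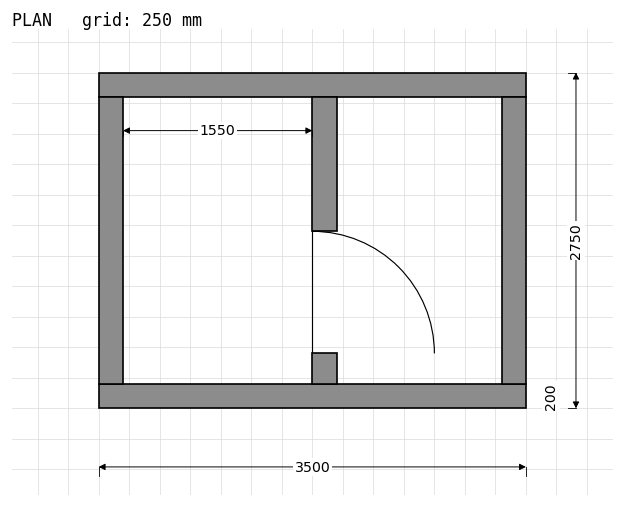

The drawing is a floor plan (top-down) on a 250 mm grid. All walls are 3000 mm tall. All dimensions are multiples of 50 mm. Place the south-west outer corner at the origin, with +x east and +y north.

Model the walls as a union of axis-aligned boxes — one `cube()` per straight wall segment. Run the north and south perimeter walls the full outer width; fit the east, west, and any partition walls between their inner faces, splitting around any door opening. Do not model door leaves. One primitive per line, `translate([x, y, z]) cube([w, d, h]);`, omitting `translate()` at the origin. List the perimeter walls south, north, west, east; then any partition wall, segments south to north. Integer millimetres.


cube([3500, 200, 3000]);
translate([0, 2550, 0]) cube([3500, 200, 3000]);
translate([0, 200, 0]) cube([200, 2350, 3000]);
translate([3300, 200, 0]) cube([200, 2350, 3000]);
translate([1750, 200, 0]) cube([200, 250, 3000]);
translate([1750, 1450, 0]) cube([200, 1100, 3000]);
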